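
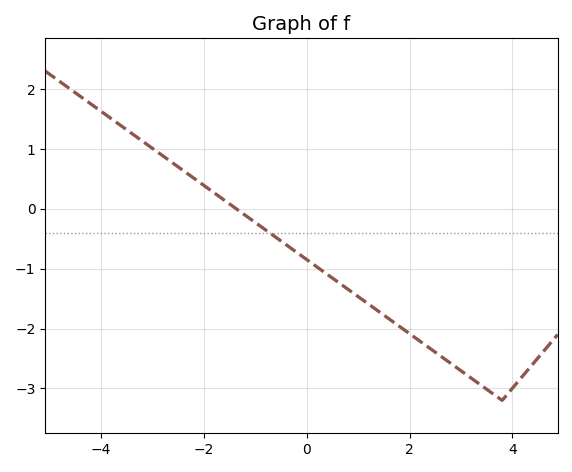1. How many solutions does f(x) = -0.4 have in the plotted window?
1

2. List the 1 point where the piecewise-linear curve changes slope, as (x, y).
(3.8, -3.2)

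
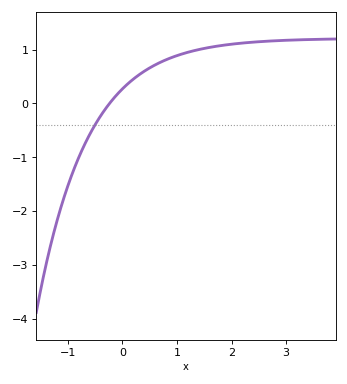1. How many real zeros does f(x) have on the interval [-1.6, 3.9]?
1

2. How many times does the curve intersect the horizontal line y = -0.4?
1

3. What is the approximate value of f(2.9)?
1.17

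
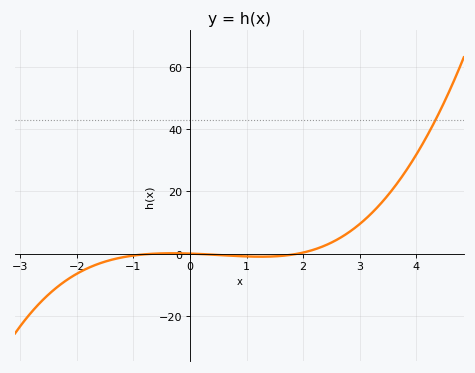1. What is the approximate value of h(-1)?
-0.629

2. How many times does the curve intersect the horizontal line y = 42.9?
1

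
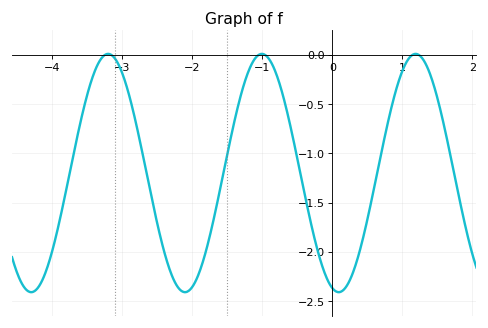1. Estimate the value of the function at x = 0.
-2.37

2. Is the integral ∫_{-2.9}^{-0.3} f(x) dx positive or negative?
negative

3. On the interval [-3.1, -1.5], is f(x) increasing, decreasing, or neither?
neither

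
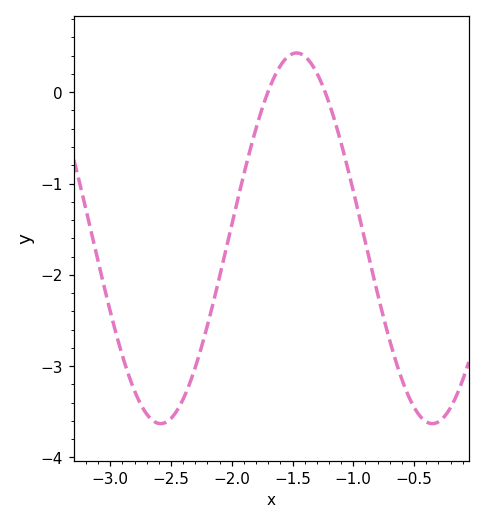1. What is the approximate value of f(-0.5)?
-3.5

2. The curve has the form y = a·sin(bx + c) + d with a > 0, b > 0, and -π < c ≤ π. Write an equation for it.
y = 2.03sin(2.8x - 0.59) - 1.6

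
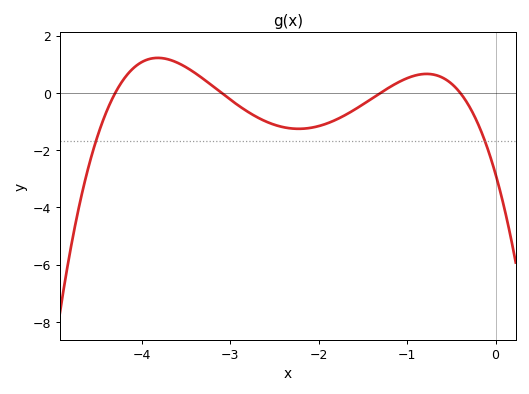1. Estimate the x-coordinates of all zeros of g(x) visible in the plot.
-4.3, -3.1, -1.3, -0.4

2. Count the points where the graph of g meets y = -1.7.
2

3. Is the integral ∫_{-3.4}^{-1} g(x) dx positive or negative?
negative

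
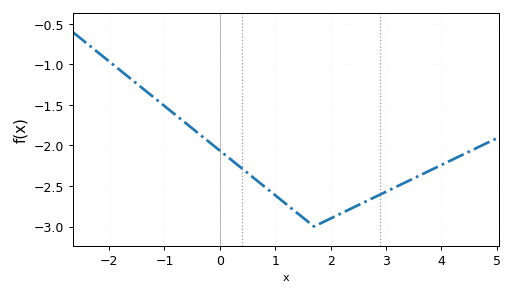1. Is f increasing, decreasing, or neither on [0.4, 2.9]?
neither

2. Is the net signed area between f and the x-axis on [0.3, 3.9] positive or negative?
negative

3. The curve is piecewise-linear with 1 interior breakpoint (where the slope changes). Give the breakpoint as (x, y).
(1.7, -3)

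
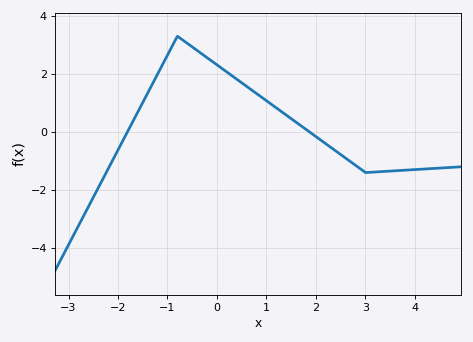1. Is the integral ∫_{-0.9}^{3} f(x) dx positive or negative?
positive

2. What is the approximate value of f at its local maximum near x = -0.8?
3.2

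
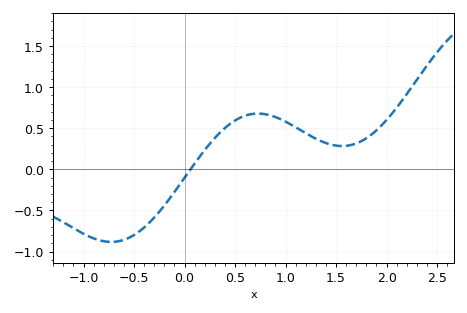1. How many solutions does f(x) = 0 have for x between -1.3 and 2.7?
1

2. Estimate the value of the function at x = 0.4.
0.503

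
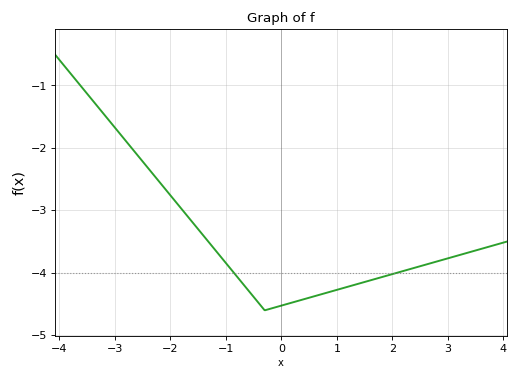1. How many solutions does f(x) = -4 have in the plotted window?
2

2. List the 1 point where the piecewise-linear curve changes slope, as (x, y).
(-0.3, -4.6)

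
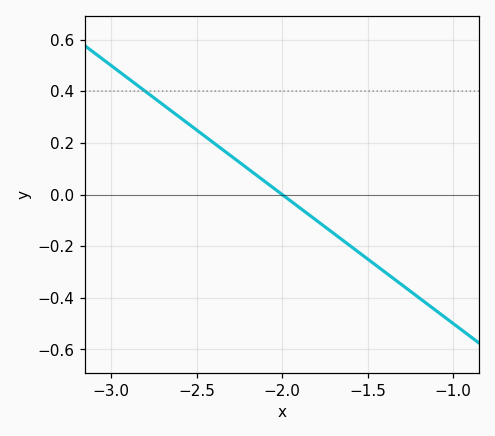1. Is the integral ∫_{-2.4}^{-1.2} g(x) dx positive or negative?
negative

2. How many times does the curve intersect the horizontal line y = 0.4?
1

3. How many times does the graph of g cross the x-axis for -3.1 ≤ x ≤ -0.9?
1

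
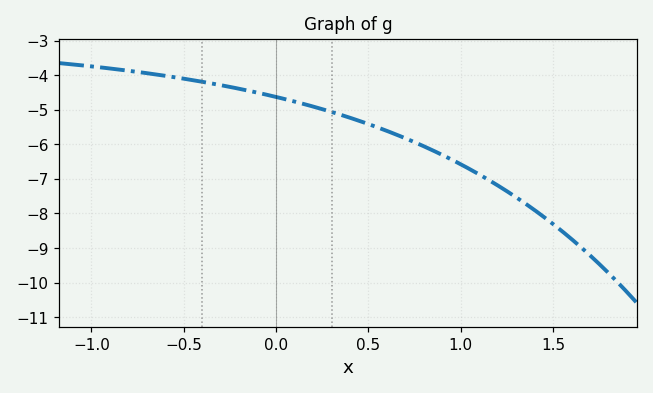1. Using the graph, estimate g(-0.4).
-4.19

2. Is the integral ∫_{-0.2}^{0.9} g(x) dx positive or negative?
negative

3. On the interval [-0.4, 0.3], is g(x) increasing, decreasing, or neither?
decreasing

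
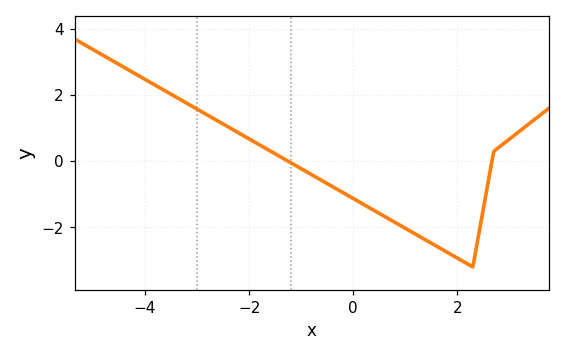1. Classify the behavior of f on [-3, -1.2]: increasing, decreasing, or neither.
decreasing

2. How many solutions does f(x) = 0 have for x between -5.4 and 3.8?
2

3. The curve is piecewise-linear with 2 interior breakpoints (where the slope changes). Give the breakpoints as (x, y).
(2.3, -3.2); (2.7, 0.3)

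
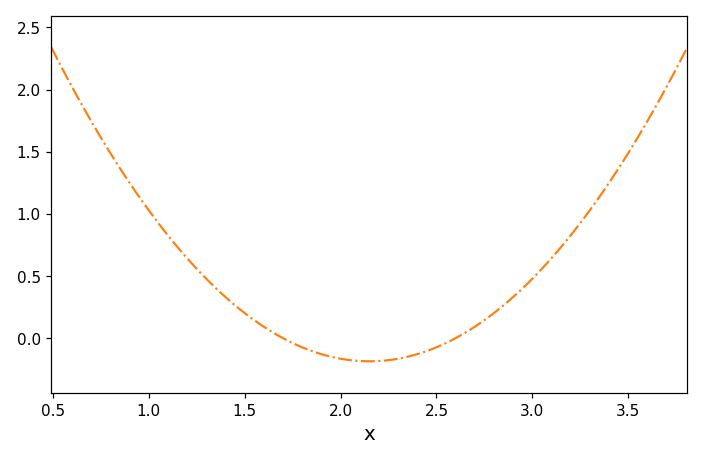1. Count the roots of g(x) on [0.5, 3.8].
2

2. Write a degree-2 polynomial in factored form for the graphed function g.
y = 0.92(x - 1.7)(x - 2.6)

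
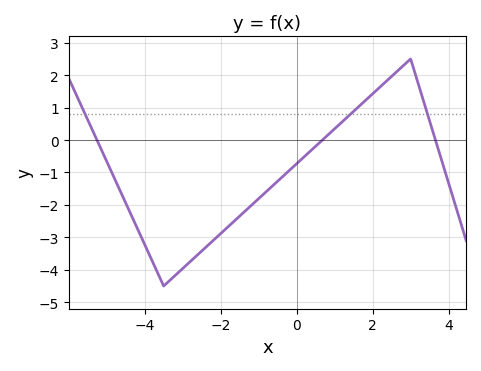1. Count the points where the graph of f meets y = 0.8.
3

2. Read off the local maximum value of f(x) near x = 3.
2.5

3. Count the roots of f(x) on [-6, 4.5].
3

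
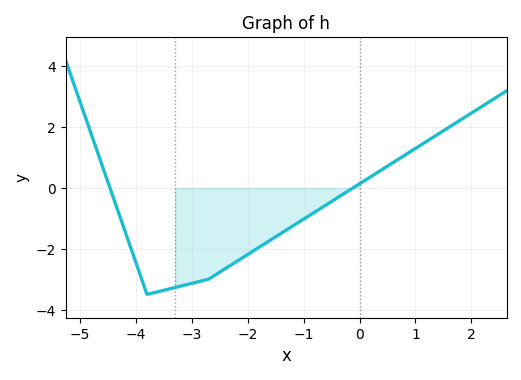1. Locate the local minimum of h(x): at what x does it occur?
-3.8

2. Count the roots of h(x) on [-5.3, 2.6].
2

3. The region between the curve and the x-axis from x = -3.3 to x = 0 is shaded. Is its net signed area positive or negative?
negative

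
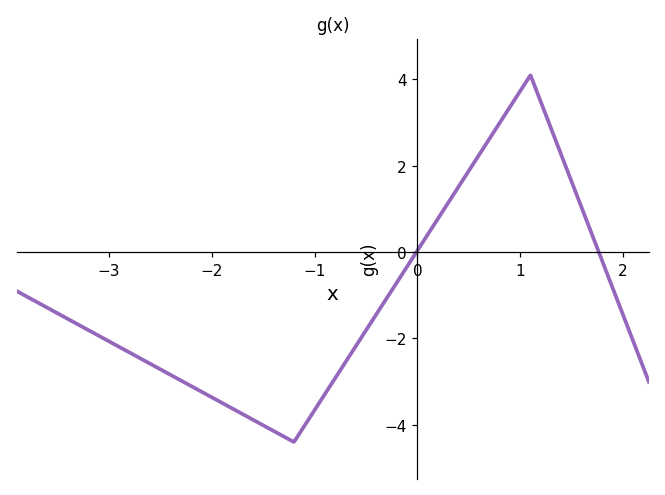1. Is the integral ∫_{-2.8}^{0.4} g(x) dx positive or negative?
negative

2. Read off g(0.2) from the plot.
0.774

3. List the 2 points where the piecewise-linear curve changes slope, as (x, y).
(-1.2, -4.4); (1.1, 4.1)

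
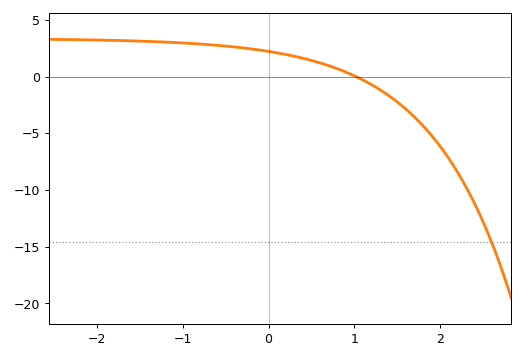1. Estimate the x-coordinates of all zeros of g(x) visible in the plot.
1.02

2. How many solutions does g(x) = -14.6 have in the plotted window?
1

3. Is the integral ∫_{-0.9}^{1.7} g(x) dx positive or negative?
positive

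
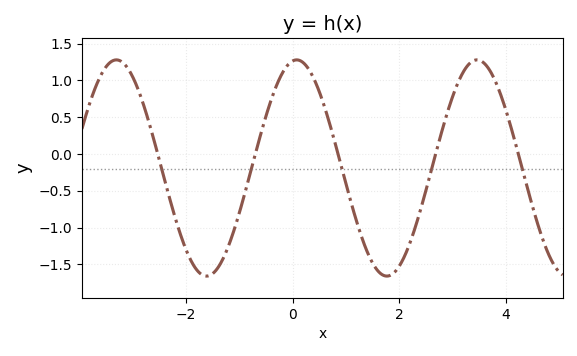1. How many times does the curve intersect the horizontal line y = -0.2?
5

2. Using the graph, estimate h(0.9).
-0.15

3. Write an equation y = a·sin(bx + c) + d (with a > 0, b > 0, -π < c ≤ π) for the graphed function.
y = 1.47sin(1.9x + 1.4) - 0.19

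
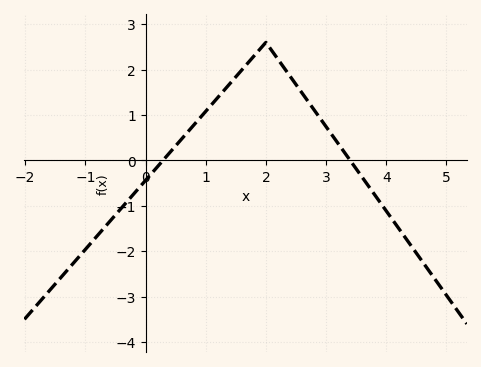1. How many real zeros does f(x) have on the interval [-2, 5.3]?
2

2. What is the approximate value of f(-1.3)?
-2.4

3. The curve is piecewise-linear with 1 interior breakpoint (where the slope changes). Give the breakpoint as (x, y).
(2, 2.6)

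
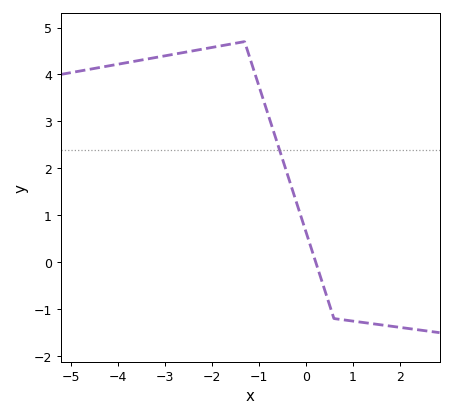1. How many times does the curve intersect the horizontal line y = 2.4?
1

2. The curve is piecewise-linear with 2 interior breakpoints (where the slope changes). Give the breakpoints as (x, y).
(-1.3, 4.7); (0.6, -1.2)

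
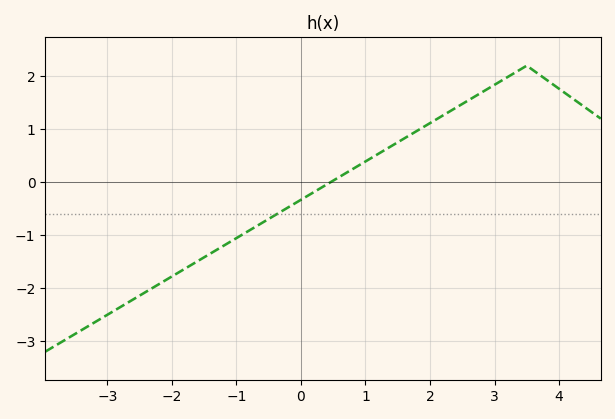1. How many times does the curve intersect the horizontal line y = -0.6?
1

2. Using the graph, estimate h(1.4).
0.7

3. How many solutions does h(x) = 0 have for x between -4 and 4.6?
1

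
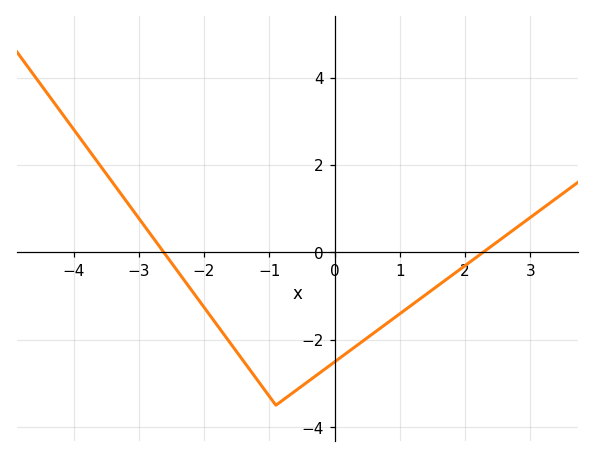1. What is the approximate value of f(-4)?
2.82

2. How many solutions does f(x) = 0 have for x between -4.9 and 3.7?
2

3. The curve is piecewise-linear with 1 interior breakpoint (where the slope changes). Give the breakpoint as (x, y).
(-0.9, -3.5)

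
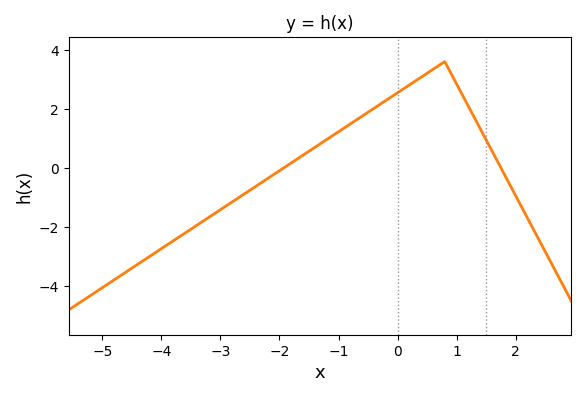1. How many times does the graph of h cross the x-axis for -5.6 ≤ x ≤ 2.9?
2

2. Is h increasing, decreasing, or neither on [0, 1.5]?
neither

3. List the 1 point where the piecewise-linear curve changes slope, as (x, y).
(0.8, 3.6)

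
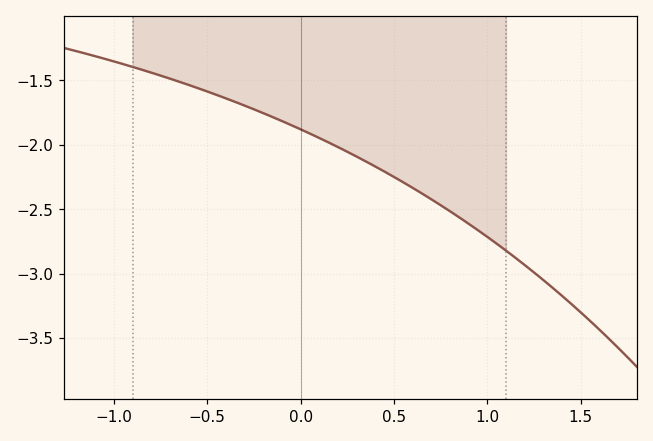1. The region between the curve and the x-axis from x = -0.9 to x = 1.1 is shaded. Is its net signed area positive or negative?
negative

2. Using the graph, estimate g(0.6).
-2.33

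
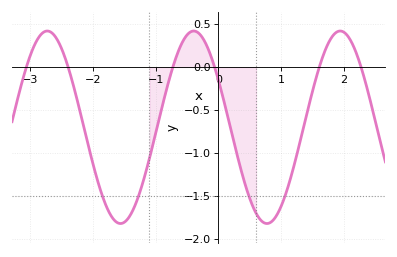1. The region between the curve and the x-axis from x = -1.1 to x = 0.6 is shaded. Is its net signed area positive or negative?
negative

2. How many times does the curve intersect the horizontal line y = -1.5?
4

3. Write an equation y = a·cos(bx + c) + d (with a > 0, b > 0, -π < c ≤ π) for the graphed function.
y = 1.12cos(2.7x + 1.1) - 0.7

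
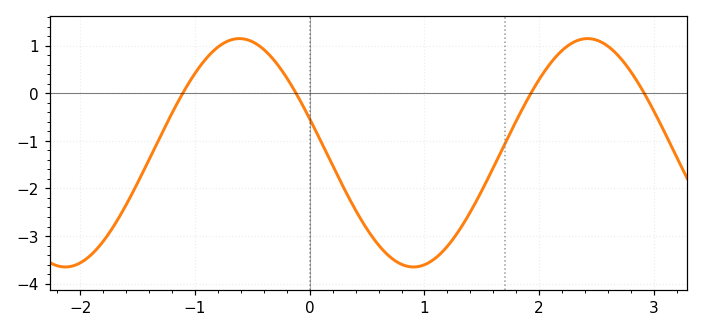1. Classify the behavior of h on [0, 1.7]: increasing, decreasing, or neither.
neither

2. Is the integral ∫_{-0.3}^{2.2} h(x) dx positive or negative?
negative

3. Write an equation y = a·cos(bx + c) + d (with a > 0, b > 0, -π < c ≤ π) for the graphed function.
y = 2.4cos(2.1x + 1.3) - 1.25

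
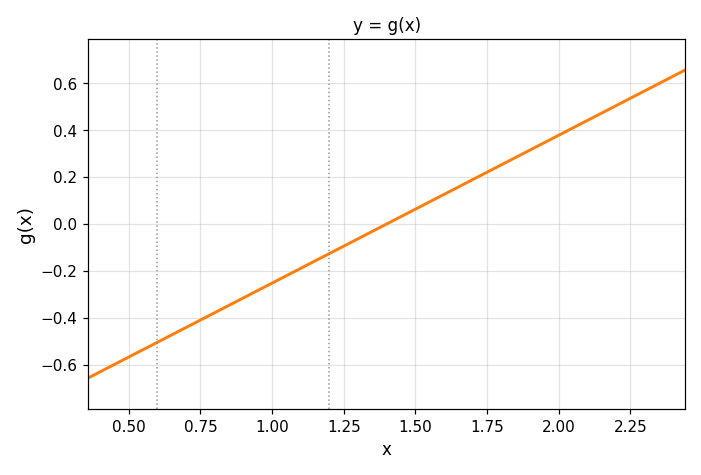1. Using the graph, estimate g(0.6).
-0.504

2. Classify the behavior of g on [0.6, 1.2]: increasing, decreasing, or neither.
increasing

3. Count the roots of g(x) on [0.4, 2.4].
1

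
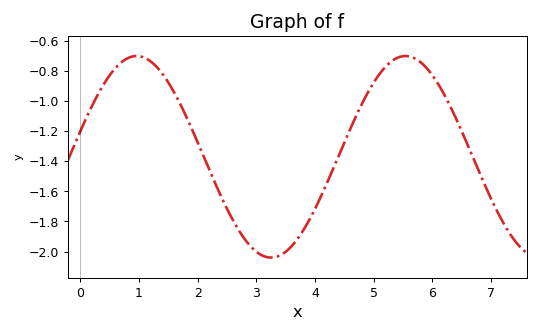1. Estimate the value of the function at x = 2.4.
-1.64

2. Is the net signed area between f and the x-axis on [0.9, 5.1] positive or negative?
negative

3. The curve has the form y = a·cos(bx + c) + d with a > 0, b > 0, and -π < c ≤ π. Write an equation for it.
y = 0.67cos(1.4x - 1.3) - 1.37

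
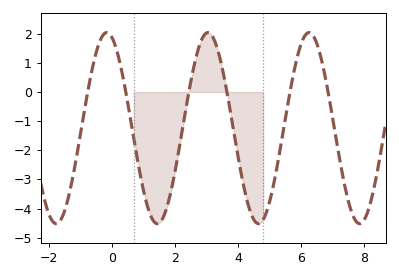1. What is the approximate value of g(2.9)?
1.9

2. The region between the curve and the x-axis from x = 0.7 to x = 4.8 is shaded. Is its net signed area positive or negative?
negative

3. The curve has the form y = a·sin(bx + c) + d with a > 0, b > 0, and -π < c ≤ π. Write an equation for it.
y = 3.28sin(1.96x + 1.88) - 1.24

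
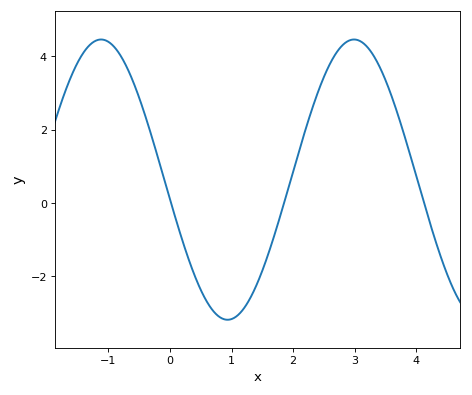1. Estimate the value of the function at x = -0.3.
1.8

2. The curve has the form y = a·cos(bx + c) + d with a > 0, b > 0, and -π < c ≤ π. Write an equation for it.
y = 3.82cos(1.5x + 1.7) + 0.64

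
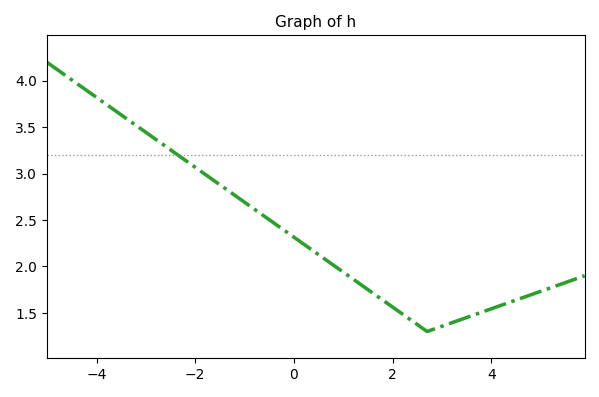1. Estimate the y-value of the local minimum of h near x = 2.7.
1.3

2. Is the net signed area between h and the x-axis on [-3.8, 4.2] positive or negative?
positive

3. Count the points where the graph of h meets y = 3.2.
1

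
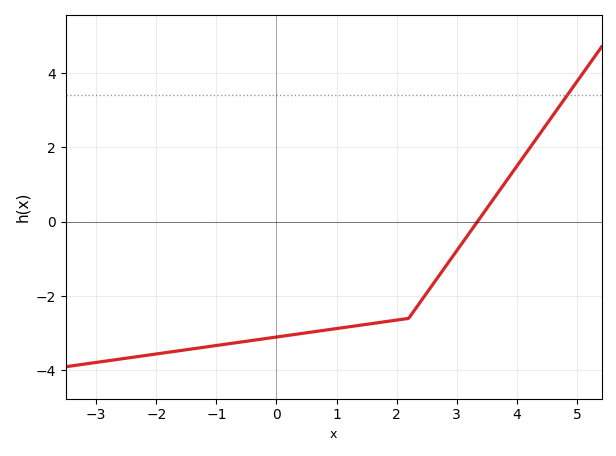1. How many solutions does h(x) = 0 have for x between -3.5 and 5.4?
1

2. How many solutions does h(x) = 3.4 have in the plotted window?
1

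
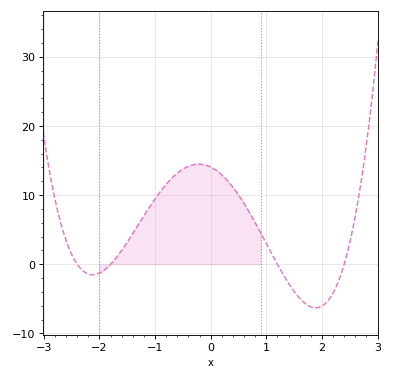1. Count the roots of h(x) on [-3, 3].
4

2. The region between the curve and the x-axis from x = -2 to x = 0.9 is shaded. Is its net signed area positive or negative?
positive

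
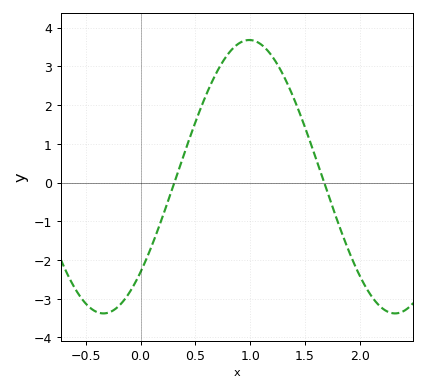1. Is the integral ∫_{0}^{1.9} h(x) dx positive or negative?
positive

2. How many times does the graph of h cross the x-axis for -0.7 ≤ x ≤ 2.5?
2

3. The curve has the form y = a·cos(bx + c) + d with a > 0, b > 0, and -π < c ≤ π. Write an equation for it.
y = 3.53cos(2.4x - 2.3) + 0.15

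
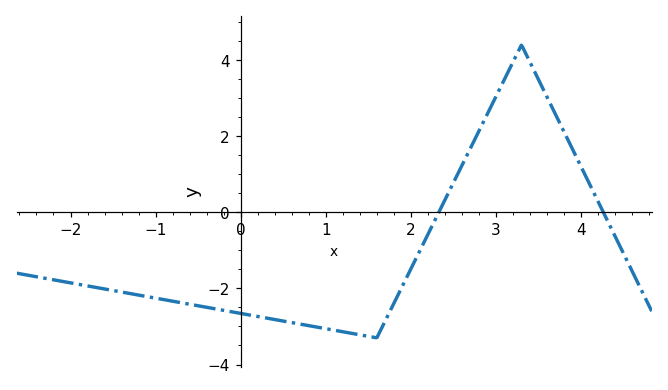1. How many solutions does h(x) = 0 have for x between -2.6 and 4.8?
2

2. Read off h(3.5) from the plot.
3.4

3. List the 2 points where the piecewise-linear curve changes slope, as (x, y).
(1.6, -3.3); (3.3, 4.4)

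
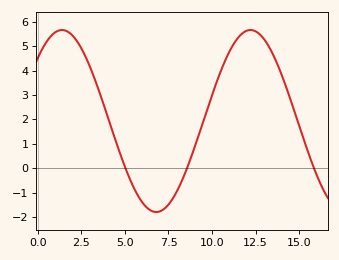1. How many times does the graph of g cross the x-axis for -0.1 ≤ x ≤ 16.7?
3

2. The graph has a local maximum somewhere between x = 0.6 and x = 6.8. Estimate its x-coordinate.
1.4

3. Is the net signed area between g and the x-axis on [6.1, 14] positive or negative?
positive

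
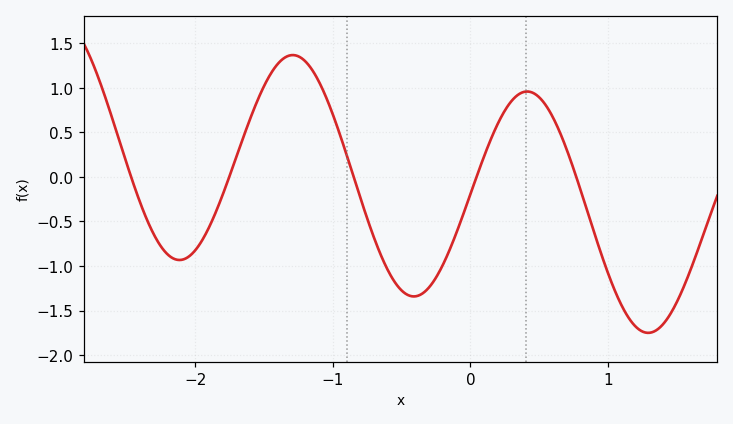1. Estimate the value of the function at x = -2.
-0.824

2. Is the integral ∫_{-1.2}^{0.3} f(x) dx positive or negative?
negative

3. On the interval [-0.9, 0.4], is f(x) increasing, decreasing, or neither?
neither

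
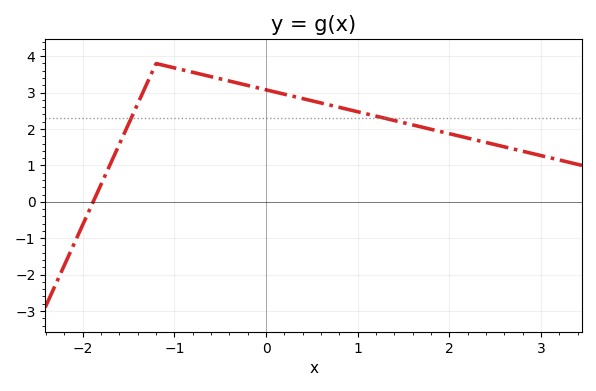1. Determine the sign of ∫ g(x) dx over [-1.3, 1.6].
positive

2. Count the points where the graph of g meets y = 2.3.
2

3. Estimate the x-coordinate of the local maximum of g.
-1.2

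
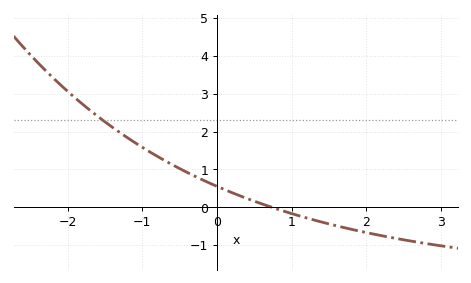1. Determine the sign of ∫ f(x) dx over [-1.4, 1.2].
positive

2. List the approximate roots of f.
0.7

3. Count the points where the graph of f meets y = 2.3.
1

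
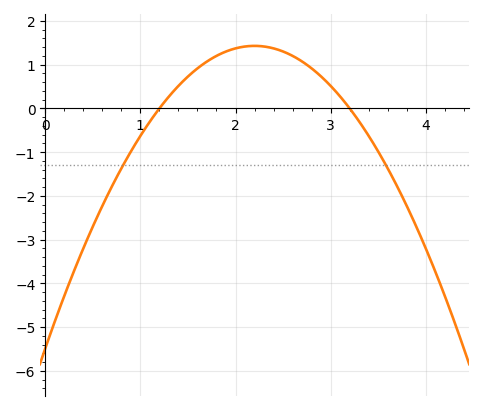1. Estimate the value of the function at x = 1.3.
0.3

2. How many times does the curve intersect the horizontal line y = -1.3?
2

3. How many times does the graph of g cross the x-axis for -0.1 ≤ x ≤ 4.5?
2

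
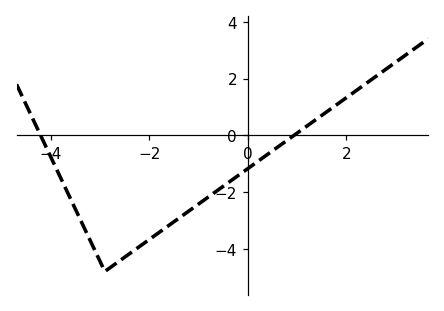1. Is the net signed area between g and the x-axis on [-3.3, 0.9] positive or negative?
negative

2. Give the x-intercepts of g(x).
-4.2, 1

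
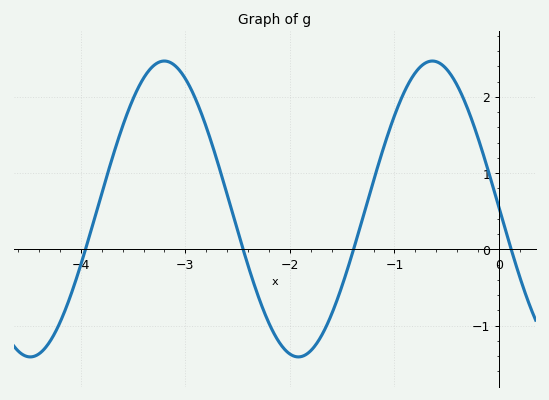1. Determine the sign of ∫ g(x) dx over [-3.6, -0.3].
positive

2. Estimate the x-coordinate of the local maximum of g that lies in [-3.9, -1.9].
-3.2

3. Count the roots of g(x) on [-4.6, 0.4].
4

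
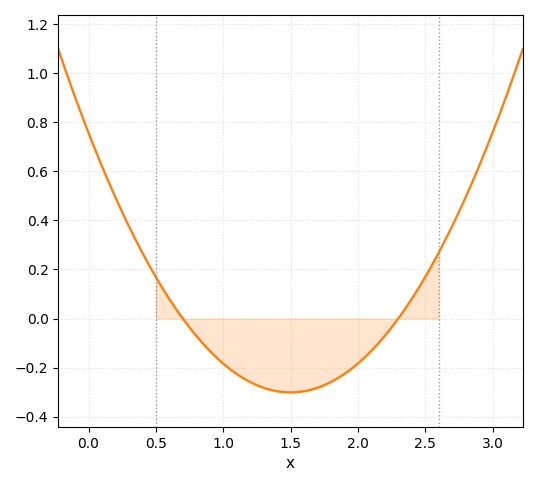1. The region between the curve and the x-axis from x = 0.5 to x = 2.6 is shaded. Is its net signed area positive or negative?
negative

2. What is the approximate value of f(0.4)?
0.268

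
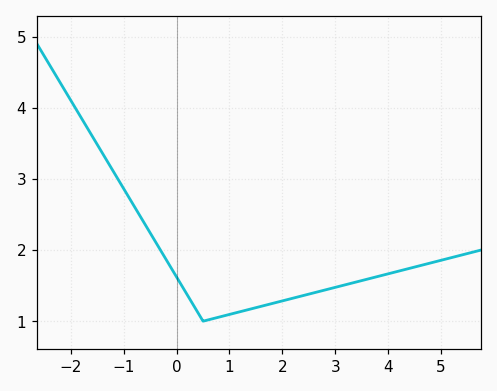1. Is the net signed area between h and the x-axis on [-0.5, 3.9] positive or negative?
positive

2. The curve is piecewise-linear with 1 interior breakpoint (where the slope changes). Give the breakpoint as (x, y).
(0.5, 1)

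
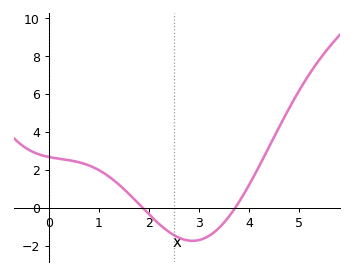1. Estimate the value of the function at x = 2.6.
-1.6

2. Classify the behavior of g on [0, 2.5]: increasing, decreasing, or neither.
decreasing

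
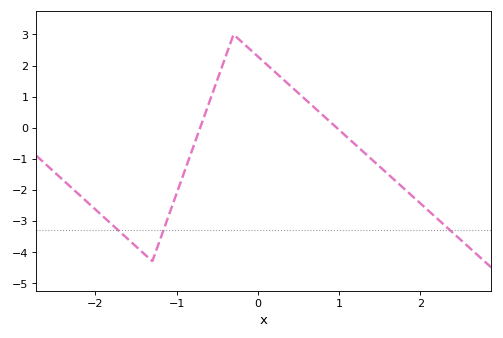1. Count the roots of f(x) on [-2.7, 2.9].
2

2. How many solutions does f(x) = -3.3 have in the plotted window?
3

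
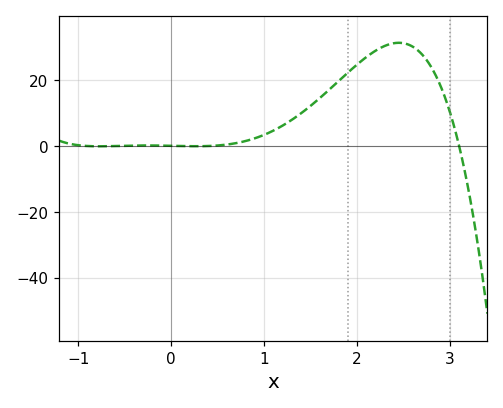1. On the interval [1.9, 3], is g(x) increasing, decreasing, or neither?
neither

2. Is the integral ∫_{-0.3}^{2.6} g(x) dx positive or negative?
positive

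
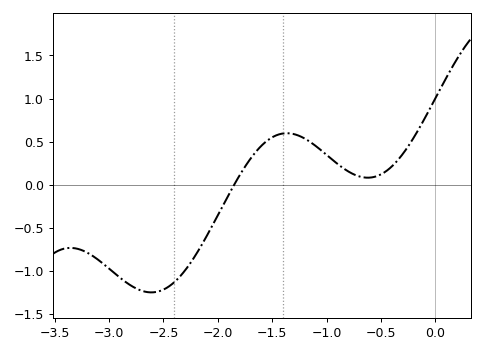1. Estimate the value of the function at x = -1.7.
0.3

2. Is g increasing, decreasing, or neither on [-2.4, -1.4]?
increasing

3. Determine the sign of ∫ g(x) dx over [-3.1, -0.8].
negative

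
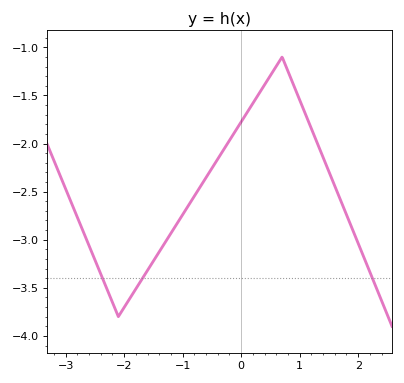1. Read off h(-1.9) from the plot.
-3.6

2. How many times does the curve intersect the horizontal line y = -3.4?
3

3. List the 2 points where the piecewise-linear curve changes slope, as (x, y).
(-2.1, -3.8); (0.7, -1.1)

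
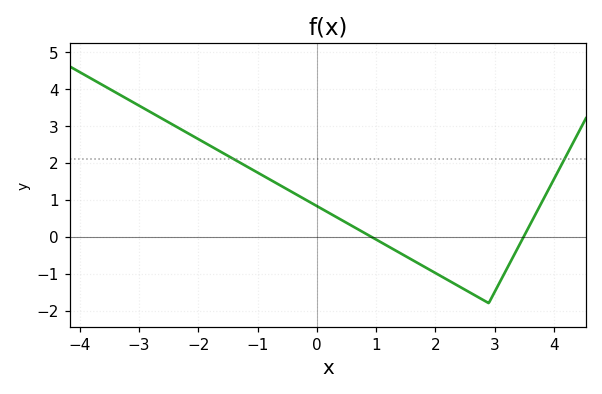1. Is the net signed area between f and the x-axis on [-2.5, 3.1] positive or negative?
positive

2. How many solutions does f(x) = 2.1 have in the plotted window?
2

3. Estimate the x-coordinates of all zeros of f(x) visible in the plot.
1, 3.4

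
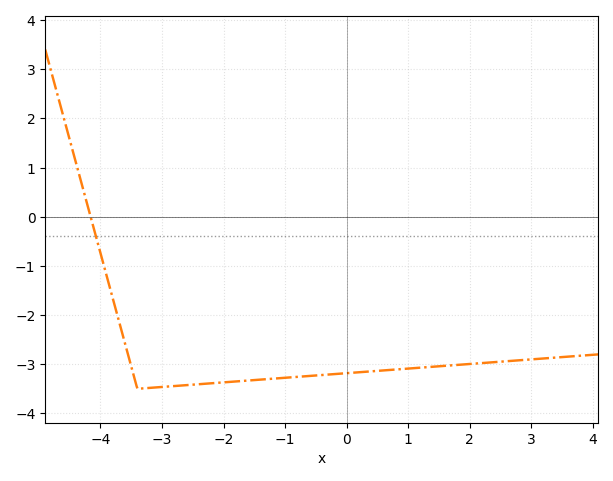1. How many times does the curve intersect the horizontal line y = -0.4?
1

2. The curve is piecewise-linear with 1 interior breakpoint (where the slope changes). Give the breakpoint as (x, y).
(-3.4, -3.5)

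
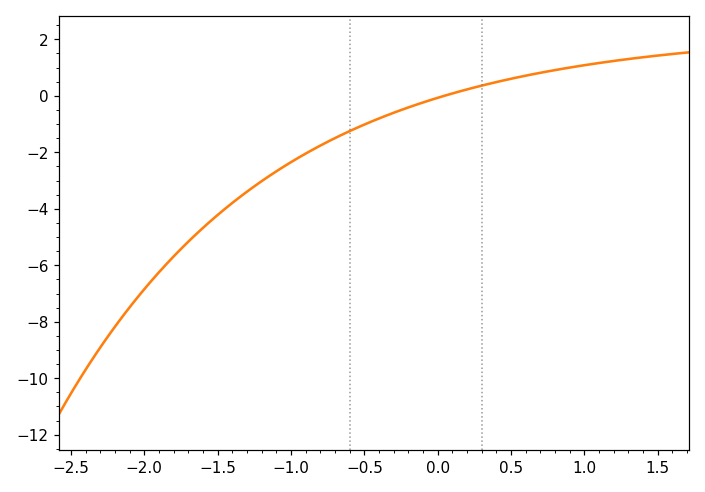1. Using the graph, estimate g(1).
1.08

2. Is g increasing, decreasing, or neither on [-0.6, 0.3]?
increasing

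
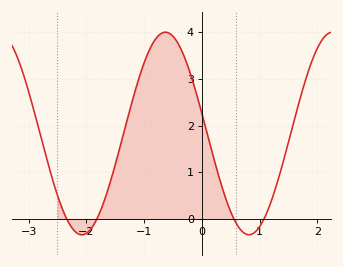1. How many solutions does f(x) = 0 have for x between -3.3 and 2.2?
4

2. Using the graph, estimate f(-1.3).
2.09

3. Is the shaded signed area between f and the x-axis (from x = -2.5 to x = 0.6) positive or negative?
positive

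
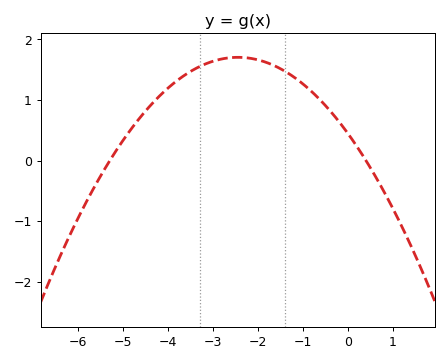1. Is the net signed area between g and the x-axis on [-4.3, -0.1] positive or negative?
positive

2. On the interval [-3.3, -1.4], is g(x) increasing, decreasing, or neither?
neither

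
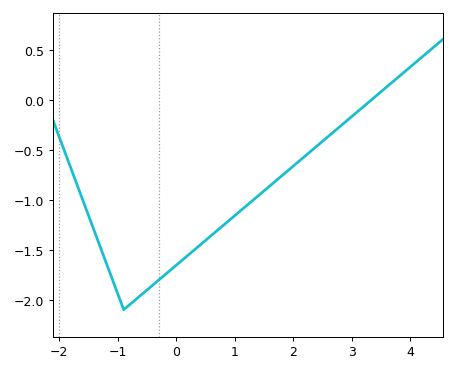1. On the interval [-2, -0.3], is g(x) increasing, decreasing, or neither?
neither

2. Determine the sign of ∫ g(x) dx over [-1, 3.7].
negative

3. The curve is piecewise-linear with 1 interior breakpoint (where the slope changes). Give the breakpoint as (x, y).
(-0.9, -2.1)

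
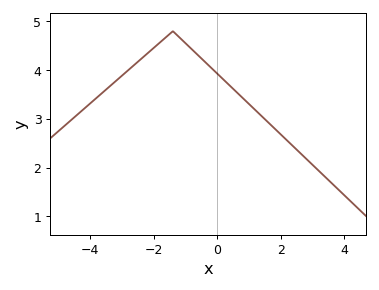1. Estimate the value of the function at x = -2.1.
4.4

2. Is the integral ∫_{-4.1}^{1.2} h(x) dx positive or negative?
positive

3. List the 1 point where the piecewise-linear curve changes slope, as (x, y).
(-1.4, 4.8)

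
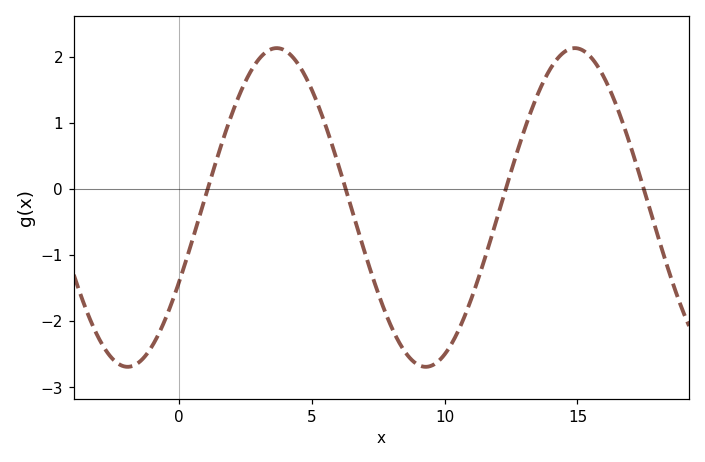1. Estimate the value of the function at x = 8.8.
-2.6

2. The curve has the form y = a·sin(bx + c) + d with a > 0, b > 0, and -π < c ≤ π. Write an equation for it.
y = 2.41sin(0.56x - 0.49) - 0.28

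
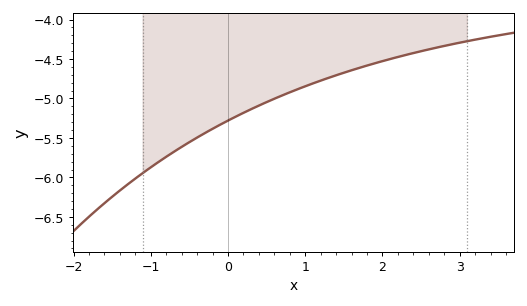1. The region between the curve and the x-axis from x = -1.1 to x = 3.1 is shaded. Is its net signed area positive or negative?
negative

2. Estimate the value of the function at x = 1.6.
-4.65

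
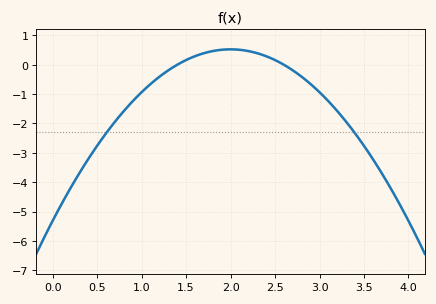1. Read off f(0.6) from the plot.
-2.34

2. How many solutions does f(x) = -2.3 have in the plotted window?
2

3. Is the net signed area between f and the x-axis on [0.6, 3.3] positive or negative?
negative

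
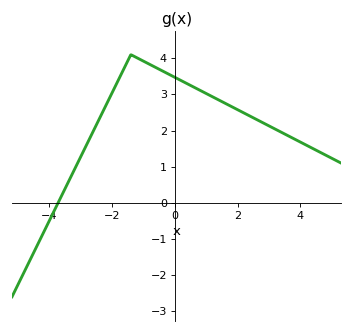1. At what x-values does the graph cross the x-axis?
-3.72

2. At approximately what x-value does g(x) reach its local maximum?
-1.4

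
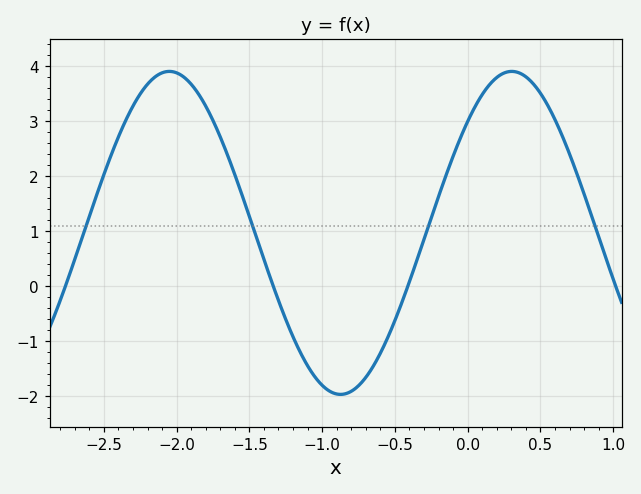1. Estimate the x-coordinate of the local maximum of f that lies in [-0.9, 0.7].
0.3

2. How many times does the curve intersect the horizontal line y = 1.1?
4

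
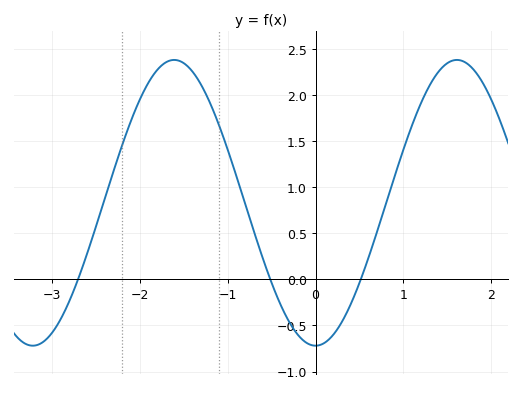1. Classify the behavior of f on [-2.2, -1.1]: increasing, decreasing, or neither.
neither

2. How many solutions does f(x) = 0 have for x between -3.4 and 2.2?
3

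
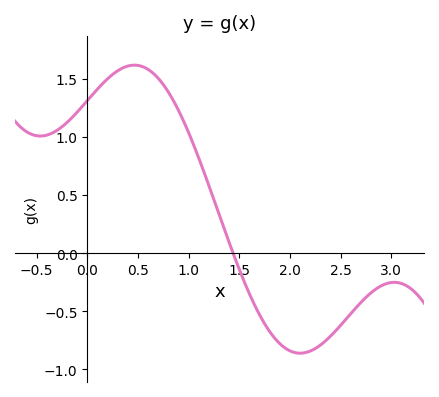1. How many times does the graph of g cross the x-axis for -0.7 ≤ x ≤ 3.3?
1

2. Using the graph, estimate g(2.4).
-0.717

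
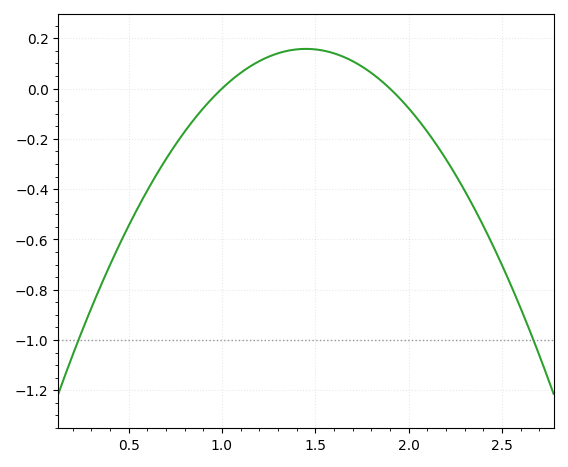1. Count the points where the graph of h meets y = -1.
2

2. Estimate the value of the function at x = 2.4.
-0.54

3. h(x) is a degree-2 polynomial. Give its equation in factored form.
y = -0.78(x - 1)(x - 1.9)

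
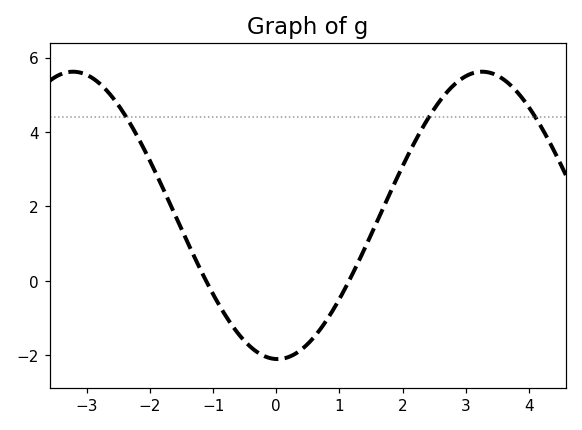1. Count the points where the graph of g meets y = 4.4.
3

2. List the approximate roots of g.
-1.11, 1.15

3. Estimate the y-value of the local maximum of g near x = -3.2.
5.62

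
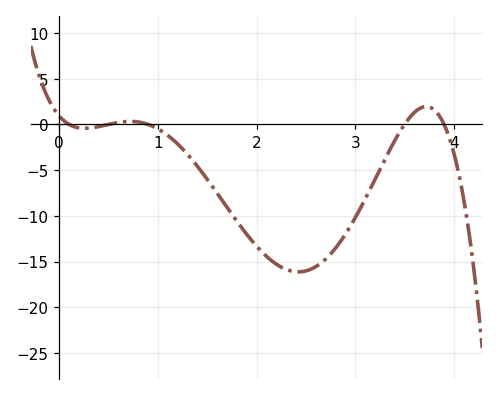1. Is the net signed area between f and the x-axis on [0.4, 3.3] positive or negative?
negative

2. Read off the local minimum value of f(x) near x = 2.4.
-16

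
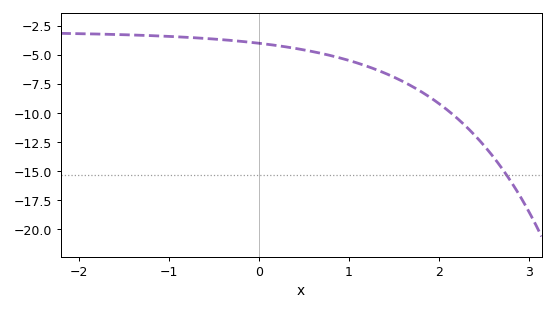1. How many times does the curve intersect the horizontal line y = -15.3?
1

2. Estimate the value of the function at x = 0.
-4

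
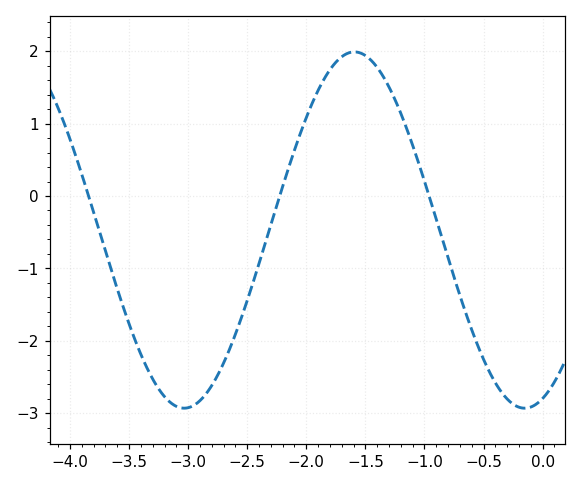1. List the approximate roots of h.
-3.84, -2.23, -0.96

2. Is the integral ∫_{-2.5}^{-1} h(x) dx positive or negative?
positive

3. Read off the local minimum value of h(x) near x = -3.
-2.93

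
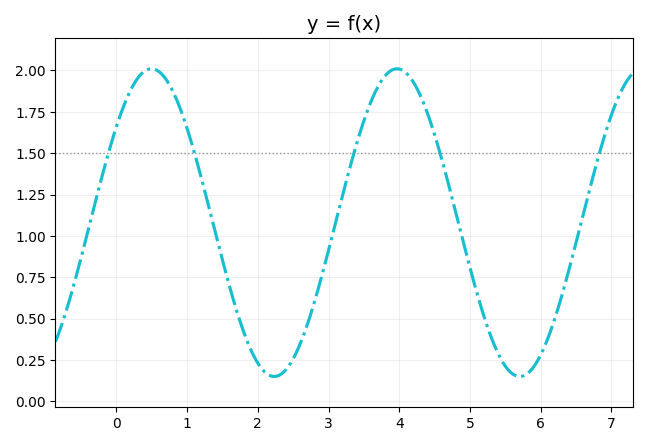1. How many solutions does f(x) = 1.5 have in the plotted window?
5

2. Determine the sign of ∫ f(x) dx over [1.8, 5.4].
positive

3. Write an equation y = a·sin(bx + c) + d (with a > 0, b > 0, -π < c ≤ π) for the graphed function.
y = 0.93sin(1.81x + 0.672) + 1.08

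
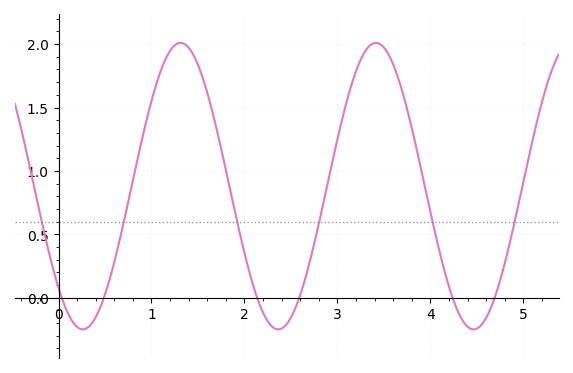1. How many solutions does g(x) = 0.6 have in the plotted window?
6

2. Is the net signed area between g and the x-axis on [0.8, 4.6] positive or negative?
positive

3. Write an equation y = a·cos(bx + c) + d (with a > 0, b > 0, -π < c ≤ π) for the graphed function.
y = 1.13cos(3x + 2.4) + 0.88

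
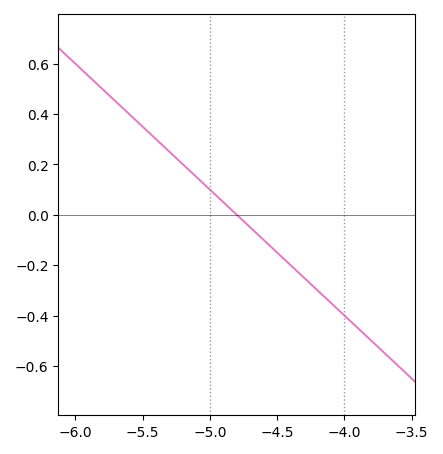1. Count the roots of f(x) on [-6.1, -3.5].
1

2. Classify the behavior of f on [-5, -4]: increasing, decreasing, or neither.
decreasing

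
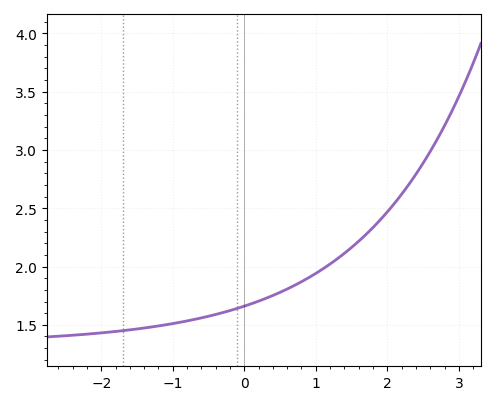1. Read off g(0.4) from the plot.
1.75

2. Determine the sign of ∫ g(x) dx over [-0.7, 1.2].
positive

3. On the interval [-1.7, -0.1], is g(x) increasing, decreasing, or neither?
increasing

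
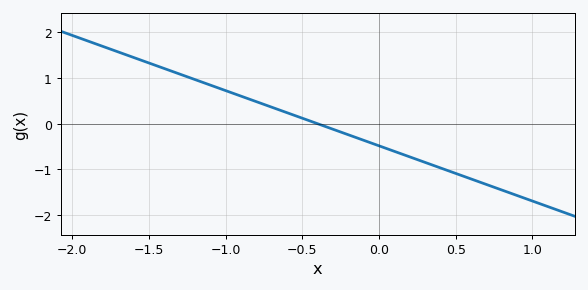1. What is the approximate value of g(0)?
-0.484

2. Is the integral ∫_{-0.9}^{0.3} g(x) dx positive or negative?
negative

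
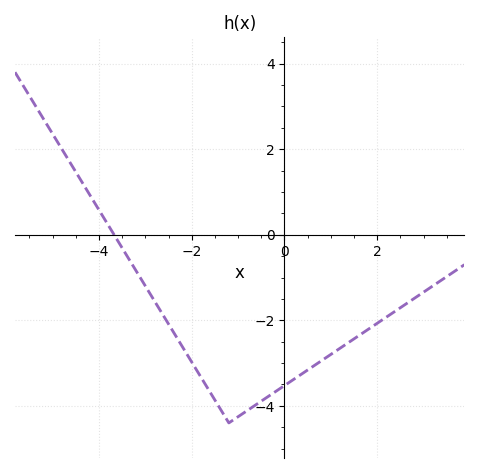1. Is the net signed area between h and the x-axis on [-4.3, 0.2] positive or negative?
negative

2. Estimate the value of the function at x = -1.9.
-3.2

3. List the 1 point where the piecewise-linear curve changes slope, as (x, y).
(-1.2, -4.4)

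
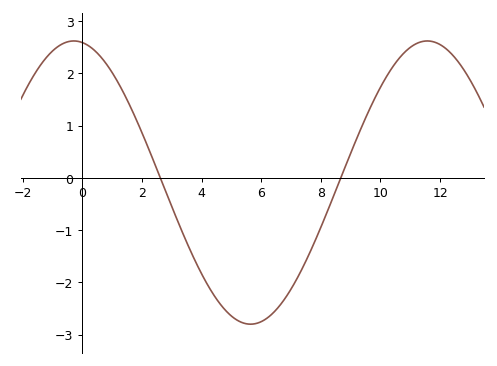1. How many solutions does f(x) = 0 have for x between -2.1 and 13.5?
2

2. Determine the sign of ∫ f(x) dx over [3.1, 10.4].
negative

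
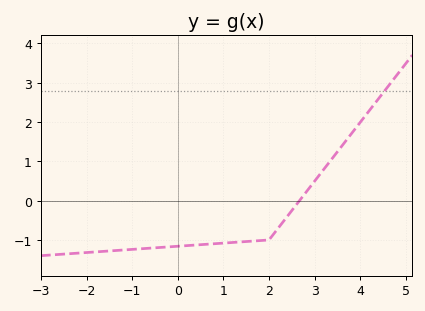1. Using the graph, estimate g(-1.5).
-1.3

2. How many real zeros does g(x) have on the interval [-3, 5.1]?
1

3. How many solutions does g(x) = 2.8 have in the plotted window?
1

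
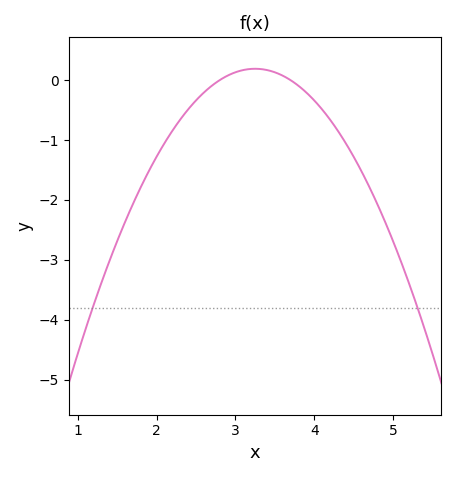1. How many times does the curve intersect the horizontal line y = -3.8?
2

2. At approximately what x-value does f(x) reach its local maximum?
3.2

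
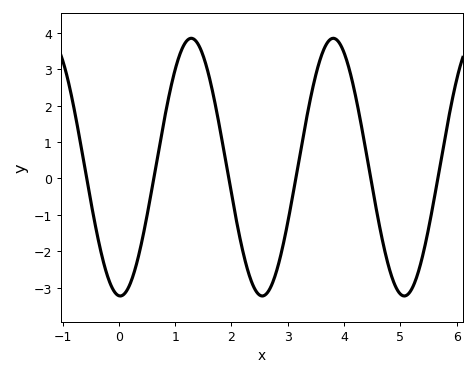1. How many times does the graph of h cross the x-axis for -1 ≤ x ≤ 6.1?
6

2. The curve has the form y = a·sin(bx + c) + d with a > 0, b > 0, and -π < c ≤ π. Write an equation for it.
y = 3.54sin(2.49x - 1.63) + 0.31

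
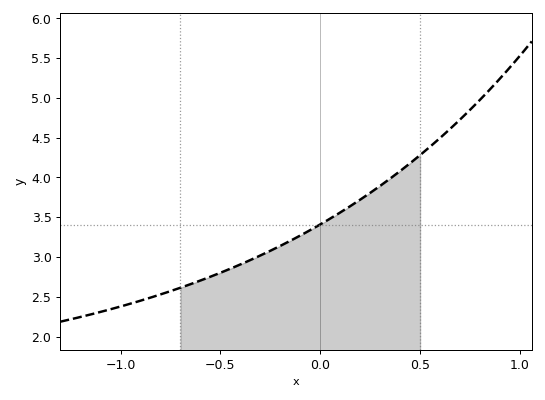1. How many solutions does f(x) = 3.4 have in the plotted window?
1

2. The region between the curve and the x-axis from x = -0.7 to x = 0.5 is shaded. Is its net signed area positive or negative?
positive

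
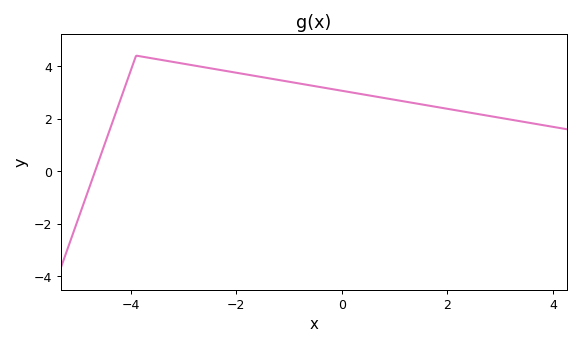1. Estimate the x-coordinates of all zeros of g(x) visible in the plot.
-4.68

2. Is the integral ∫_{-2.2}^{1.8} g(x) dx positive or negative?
positive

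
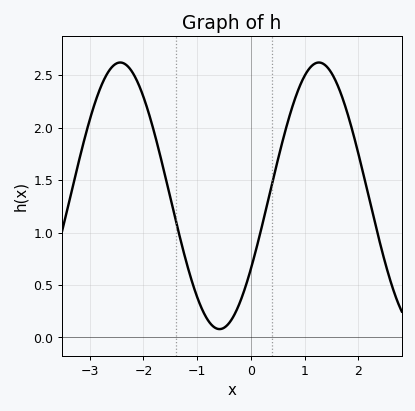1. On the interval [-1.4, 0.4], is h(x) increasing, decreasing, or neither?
neither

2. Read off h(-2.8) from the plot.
2.4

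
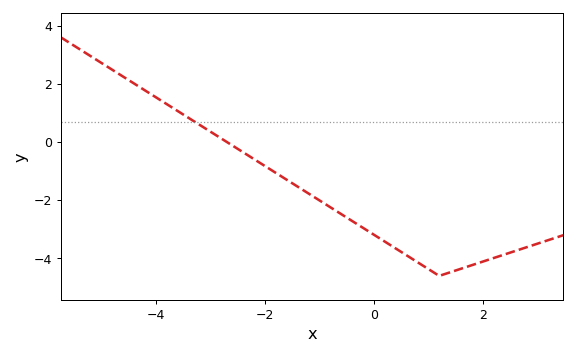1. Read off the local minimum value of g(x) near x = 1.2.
-4.6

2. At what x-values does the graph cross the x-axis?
-2.69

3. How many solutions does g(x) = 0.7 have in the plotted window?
1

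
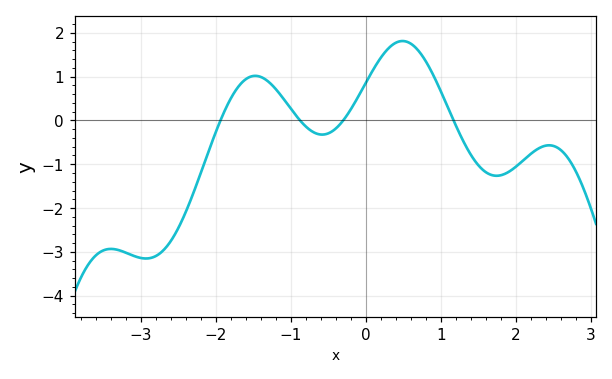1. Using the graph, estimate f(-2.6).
-2.8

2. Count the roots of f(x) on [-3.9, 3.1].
4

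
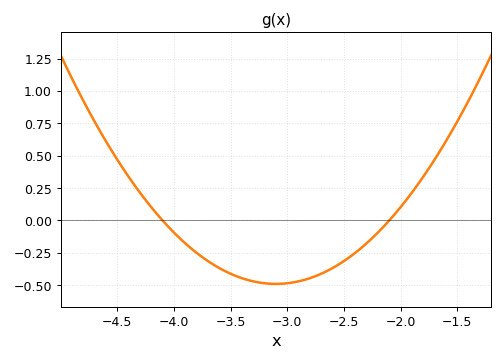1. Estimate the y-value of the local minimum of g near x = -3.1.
-0.49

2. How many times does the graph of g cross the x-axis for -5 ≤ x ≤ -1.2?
2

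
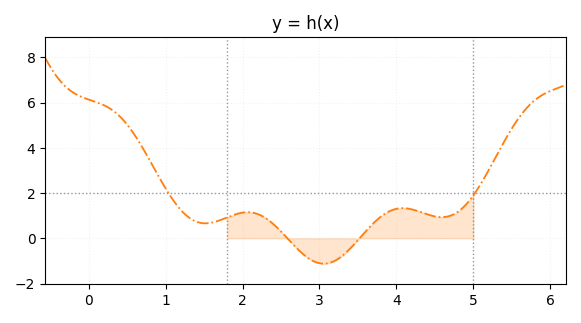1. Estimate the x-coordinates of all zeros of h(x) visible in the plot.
2.6, 3.5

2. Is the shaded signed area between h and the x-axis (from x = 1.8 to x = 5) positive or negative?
positive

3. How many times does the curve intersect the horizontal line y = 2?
2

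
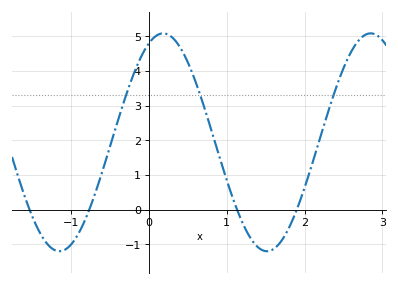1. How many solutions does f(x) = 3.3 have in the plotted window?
3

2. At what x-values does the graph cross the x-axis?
-1.5, -0.8, 1.1, 1.9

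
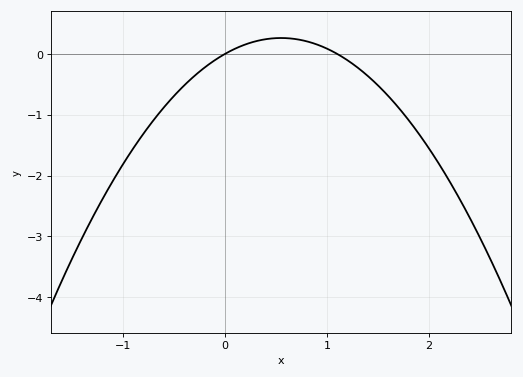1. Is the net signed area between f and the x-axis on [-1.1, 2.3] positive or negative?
negative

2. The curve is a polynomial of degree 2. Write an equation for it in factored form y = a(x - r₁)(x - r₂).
y = -0.86(x - 0)(x - 1.1)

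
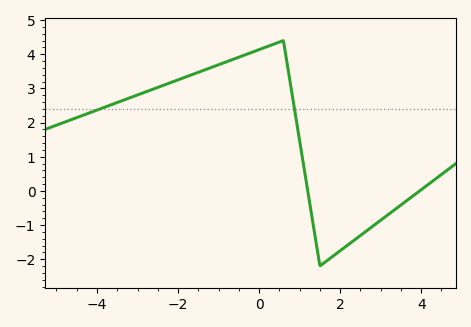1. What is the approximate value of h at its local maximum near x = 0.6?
4.4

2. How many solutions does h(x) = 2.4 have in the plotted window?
2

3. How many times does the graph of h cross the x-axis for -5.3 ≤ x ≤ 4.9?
2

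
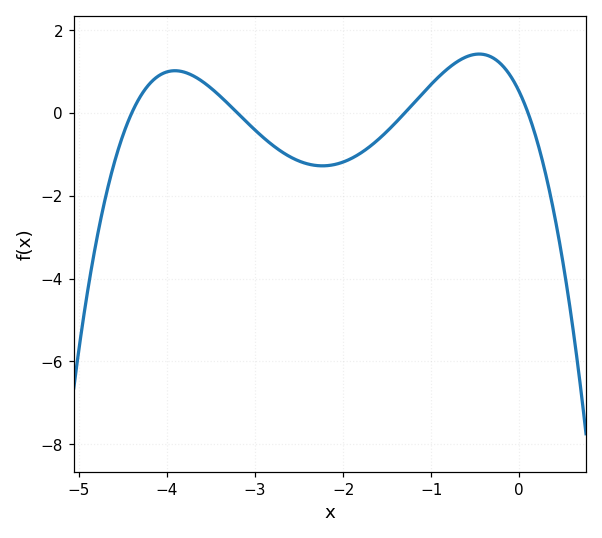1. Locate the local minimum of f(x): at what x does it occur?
-2.23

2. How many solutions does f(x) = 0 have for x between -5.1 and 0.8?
4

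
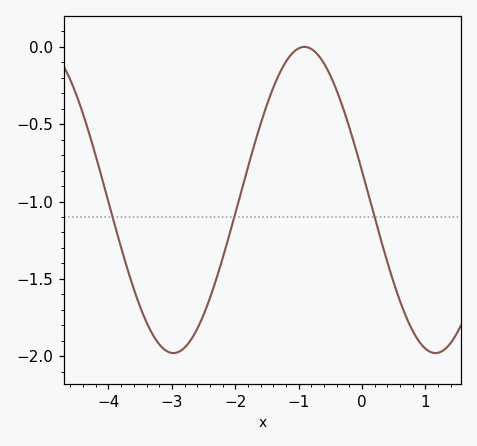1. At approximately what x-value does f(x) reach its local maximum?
-0.91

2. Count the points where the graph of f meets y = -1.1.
3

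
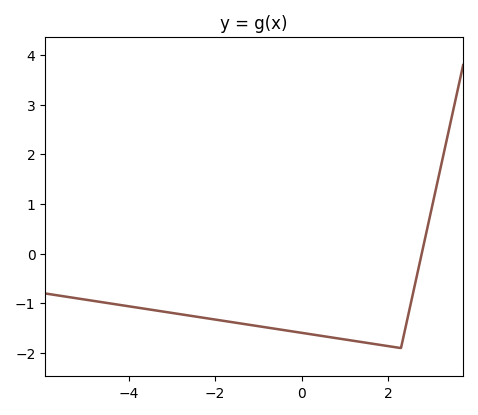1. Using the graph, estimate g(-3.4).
-1.14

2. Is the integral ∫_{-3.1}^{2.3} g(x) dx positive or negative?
negative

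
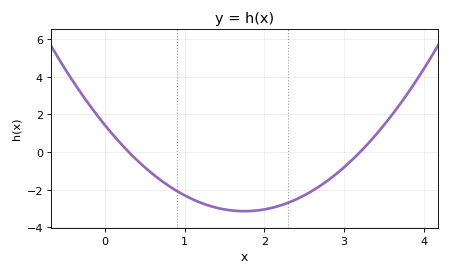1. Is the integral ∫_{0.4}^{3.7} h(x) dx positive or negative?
negative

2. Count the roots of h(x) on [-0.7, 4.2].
2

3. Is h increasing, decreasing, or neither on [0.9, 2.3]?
neither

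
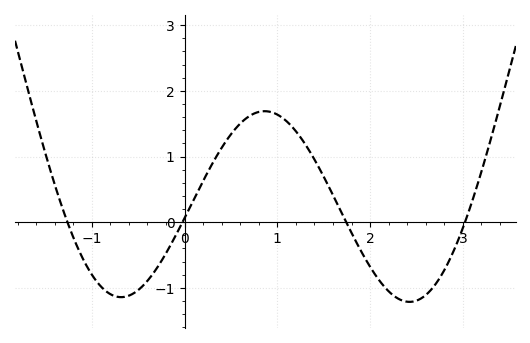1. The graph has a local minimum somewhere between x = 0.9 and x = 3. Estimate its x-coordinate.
2.4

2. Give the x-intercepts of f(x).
-1.3, 0, 1.7, 3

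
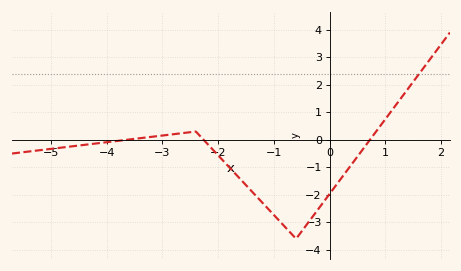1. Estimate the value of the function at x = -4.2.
-0.1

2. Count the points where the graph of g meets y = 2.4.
1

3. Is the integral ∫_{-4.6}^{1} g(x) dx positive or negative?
negative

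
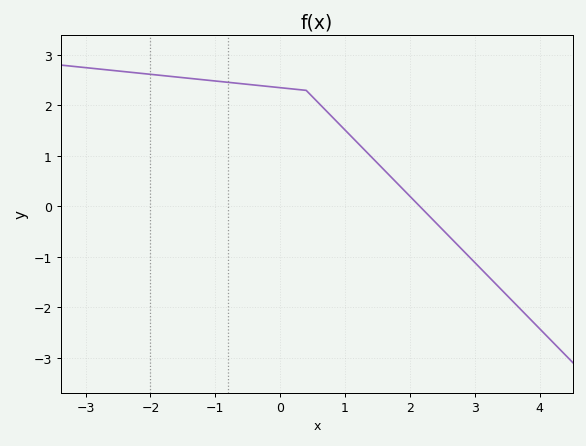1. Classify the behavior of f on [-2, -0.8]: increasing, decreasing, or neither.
decreasing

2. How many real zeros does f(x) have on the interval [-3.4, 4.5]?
1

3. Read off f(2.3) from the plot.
-0.192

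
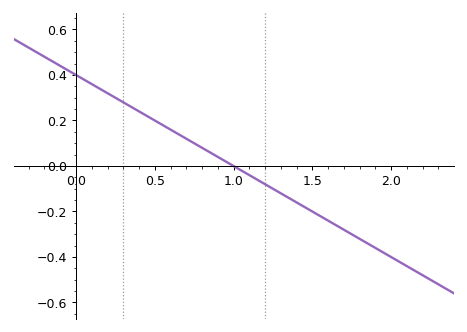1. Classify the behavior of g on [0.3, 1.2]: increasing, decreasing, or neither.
decreasing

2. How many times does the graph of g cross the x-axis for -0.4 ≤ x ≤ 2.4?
1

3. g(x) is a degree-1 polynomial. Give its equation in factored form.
y = -0.4(x - 1)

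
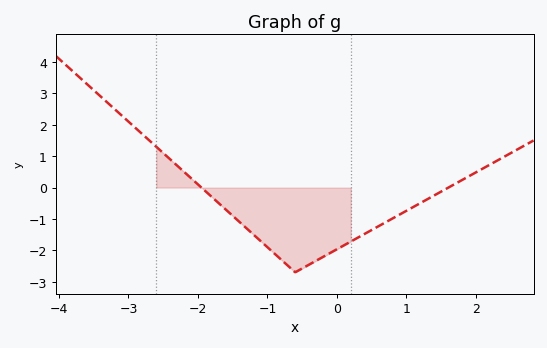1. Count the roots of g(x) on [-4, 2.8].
2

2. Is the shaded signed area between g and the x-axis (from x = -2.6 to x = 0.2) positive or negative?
negative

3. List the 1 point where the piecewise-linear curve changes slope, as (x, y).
(-0.6, -2.7)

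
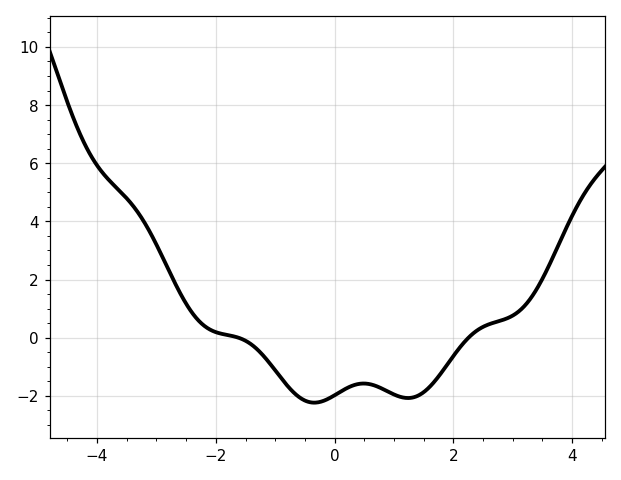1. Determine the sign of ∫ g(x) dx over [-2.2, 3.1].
negative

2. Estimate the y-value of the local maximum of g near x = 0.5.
-1.6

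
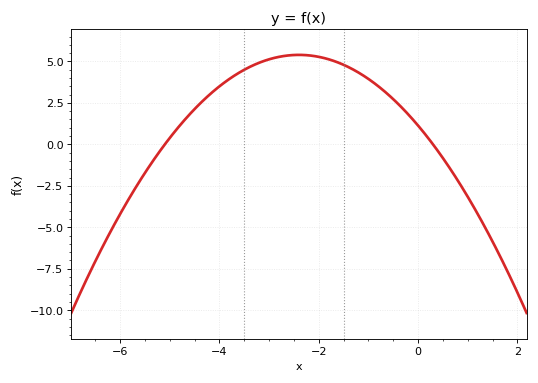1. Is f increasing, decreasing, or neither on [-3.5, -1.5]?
neither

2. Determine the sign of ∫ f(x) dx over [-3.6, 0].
positive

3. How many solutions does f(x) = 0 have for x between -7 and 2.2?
2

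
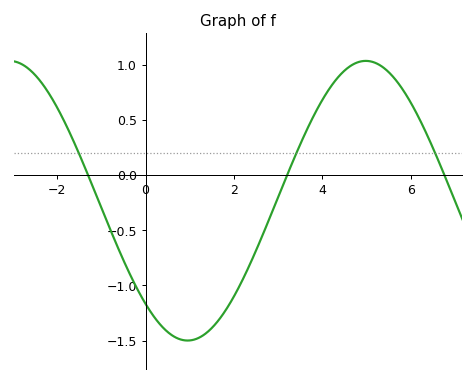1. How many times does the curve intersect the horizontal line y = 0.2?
3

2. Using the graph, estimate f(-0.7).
-0.585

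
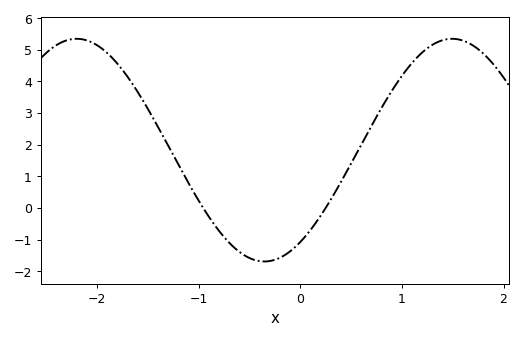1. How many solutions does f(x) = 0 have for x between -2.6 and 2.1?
2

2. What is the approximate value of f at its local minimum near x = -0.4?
-1.7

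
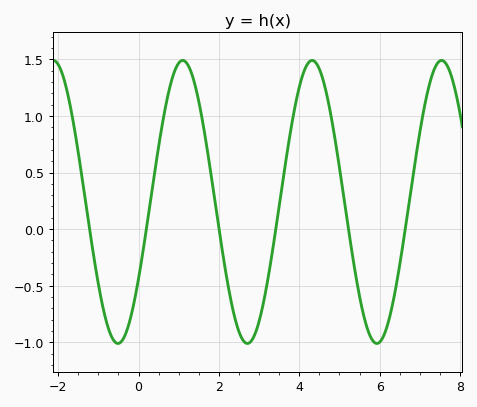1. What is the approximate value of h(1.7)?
0.725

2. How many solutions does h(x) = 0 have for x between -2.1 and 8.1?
6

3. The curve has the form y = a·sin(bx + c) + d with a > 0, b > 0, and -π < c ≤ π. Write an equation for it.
y = 1.25sin(1.95x - 0.572) + 0.24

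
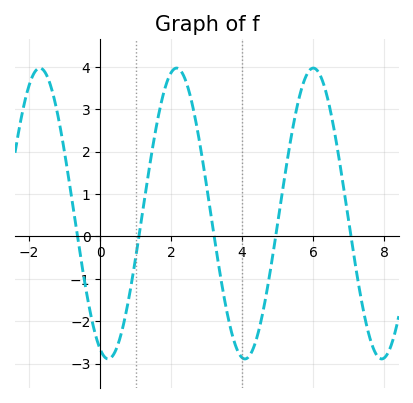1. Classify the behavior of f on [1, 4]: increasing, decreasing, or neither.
neither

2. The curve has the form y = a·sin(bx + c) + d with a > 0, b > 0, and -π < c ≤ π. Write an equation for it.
y = 3.43sin(1.6x - 1.9) + 0.54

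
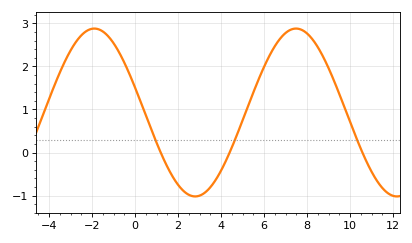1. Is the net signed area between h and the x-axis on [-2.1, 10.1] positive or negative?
positive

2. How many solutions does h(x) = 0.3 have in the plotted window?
3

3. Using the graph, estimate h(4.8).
0.495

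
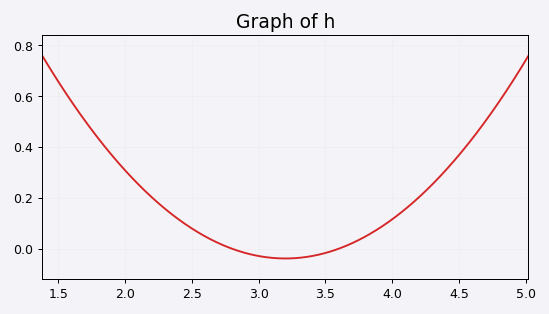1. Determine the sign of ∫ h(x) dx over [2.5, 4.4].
positive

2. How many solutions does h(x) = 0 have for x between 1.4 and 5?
2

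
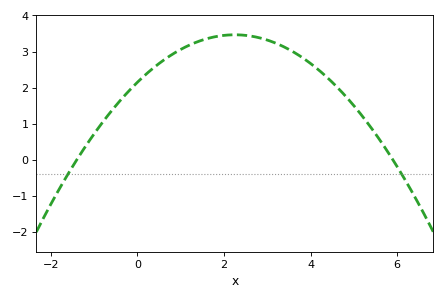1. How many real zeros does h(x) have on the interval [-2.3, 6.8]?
2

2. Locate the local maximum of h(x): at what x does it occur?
2.2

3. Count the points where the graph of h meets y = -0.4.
2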